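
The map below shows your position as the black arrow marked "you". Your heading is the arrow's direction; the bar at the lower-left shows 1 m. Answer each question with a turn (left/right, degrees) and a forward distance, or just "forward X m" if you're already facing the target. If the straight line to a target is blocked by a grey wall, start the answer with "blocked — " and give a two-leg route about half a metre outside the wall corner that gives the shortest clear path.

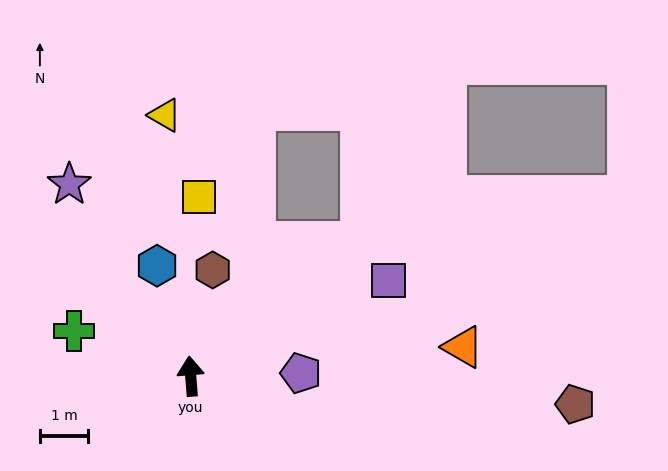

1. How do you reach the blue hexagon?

turn left 12°, forward 2.4 m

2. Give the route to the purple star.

turn left 28°, forward 4.7 m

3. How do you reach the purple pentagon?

turn right 93°, forward 2.3 m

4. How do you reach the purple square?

turn right 69°, forward 4.6 m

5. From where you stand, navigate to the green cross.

turn left 64°, forward 2.6 m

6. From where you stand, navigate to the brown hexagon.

turn right 16°, forward 2.3 m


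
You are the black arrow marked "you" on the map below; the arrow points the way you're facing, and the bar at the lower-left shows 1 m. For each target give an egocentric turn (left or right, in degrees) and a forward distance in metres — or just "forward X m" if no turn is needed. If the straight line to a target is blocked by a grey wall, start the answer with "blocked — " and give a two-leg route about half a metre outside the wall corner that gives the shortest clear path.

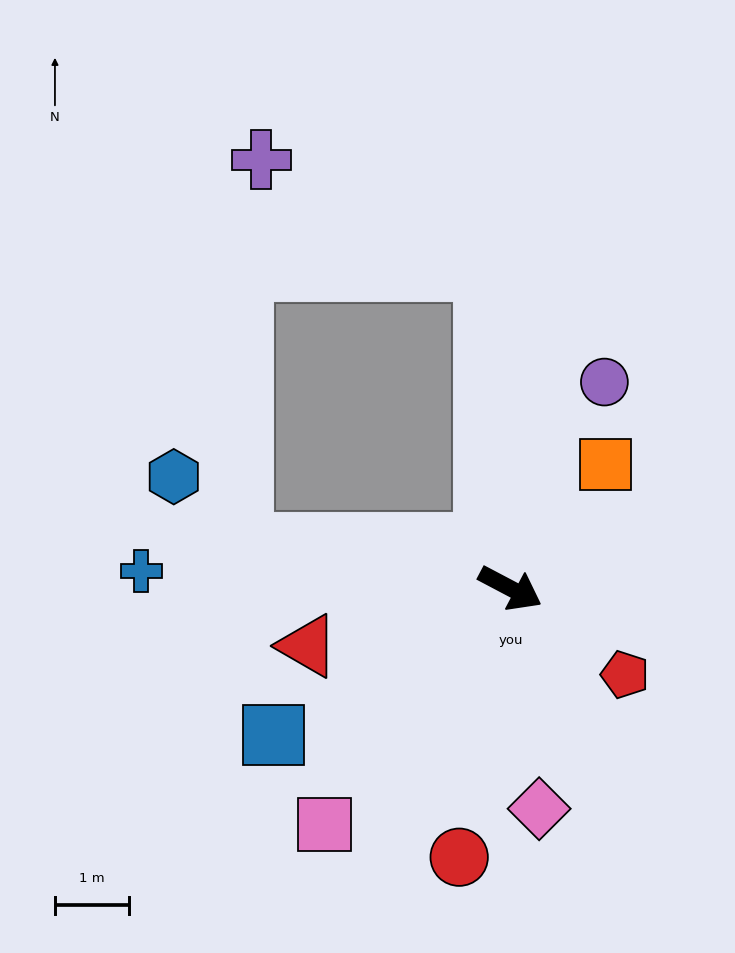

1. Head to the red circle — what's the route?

turn right 73°, forward 3.7 m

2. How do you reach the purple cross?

blocked — turn left 122°, forward 4.3 m, then turn left 60°, forward 3.4 m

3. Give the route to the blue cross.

turn right 155°, forward 5.0 m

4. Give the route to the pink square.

turn right 100°, forward 4.1 m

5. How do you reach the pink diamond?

turn right 55°, forward 3.0 m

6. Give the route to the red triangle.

turn right 136°, forward 2.9 m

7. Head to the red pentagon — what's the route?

turn right 9°, forward 1.9 m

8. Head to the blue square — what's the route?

turn right 120°, forward 3.8 m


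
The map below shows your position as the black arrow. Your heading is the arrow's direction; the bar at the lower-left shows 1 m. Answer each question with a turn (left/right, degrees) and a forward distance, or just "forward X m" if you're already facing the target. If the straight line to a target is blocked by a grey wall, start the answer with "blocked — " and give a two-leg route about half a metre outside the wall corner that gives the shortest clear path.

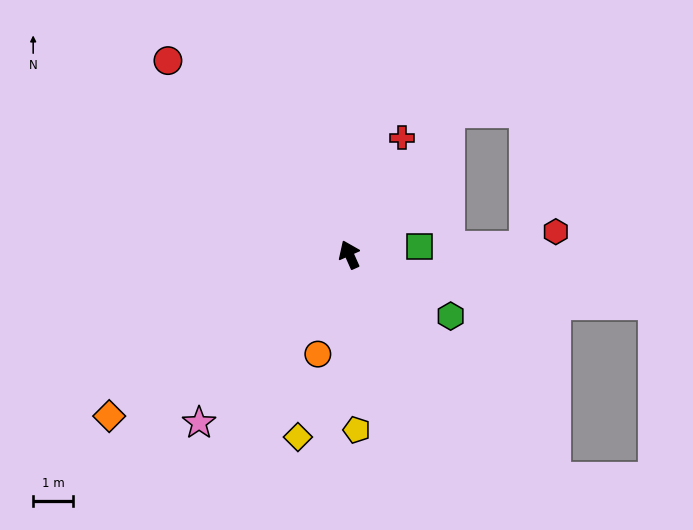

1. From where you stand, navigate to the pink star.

turn left 114°, forward 5.7 m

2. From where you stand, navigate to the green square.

turn right 107°, forward 1.8 m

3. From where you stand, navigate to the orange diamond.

turn left 100°, forward 7.3 m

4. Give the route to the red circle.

turn left 19°, forward 6.7 m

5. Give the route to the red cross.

turn right 48°, forward 3.2 m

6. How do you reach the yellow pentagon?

turn left 158°, forward 4.4 m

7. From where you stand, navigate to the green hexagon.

turn right 145°, forward 3.0 m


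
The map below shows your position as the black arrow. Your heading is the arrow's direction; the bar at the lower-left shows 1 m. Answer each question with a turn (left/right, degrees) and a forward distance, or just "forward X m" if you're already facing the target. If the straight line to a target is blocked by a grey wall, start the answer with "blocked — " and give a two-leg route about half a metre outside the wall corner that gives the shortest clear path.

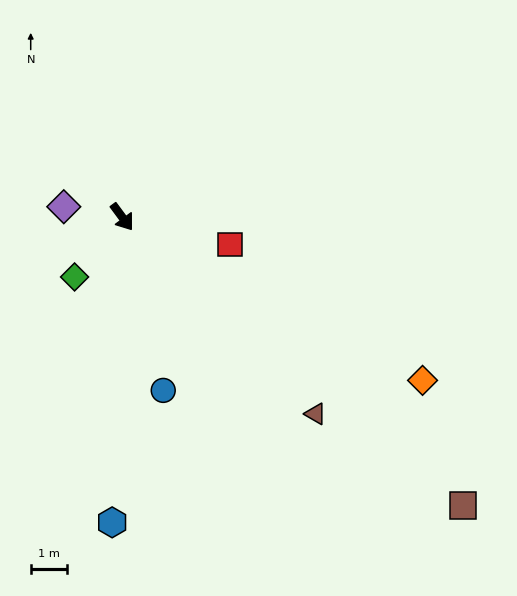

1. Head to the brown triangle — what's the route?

turn left 8°, forward 7.7 m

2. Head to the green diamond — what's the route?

turn right 75°, forward 2.1 m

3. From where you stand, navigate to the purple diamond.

turn right 136°, forward 1.6 m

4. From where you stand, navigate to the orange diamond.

turn left 25°, forward 9.5 m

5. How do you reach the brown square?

turn left 13°, forward 12.4 m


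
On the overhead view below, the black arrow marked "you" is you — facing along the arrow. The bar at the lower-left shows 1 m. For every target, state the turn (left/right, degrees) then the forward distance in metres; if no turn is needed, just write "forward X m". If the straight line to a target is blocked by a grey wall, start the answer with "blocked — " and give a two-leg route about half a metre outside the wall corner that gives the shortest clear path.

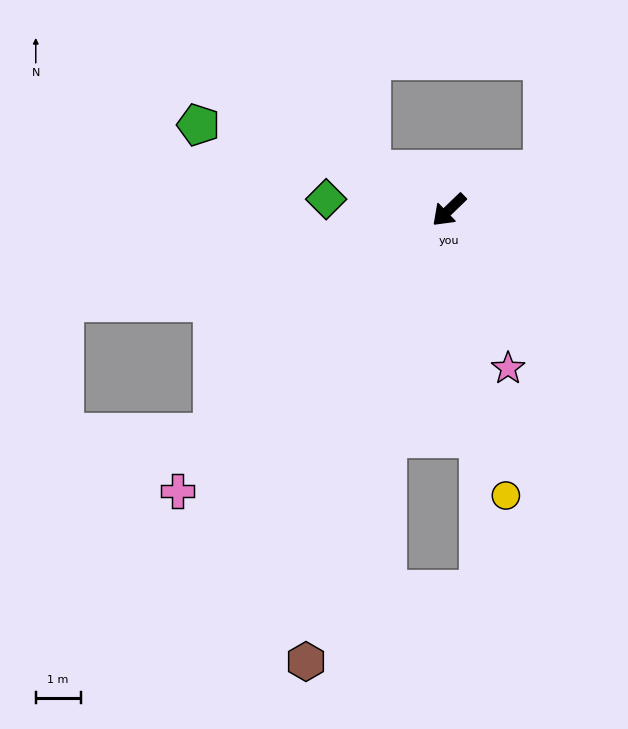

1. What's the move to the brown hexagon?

turn left 28°, forward 10.6 m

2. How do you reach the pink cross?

turn left 2°, forward 8.7 m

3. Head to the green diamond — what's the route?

turn right 49°, forward 2.7 m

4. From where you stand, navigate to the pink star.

turn left 66°, forward 3.8 m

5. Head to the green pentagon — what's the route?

turn right 63°, forward 5.9 m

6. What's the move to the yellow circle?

turn left 57°, forward 6.5 m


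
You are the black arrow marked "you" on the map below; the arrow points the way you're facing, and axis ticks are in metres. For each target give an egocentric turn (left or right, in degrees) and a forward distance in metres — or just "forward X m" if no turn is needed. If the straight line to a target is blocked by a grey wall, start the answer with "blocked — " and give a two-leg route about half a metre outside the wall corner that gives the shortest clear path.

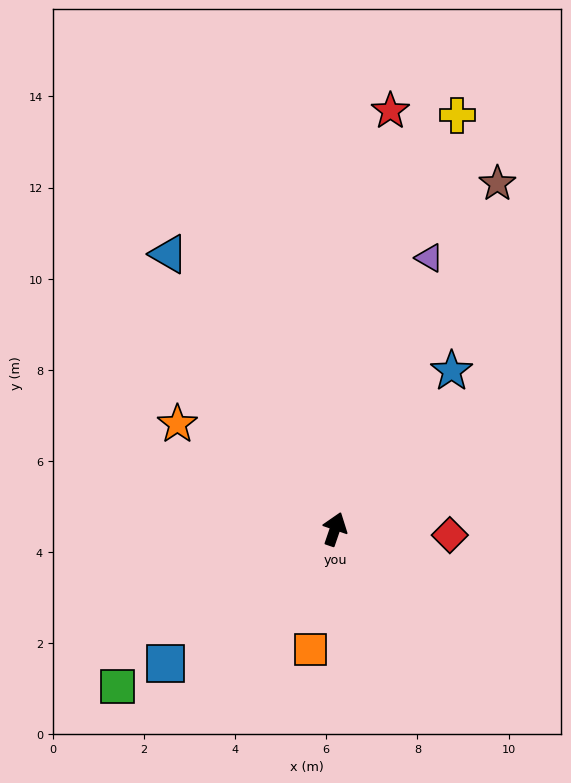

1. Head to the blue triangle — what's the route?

turn left 50°, forward 7.1 m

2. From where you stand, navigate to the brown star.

turn right 6°, forward 8.4 m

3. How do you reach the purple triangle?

forward 6.3 m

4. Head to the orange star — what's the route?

turn left 75°, forward 4.2 m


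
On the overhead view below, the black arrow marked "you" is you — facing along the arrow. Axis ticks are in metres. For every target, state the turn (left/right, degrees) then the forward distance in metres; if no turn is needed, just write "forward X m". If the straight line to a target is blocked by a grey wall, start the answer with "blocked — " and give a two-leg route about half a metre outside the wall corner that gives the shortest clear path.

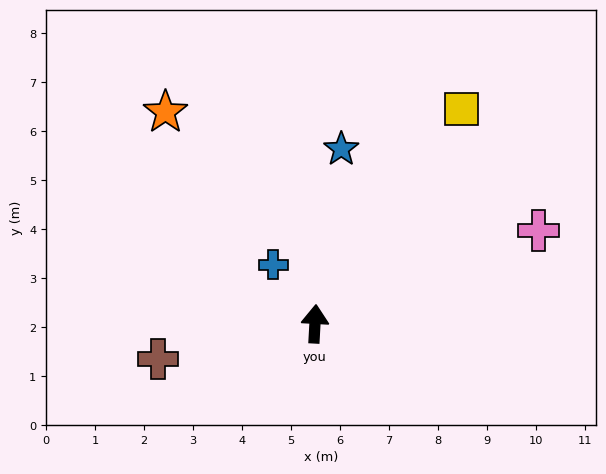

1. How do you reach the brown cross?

turn left 106°, forward 3.3 m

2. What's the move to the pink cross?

turn right 64°, forward 4.9 m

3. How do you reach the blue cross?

turn left 38°, forward 1.5 m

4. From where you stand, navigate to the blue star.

turn right 5°, forward 3.6 m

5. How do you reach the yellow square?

turn right 31°, forward 5.3 m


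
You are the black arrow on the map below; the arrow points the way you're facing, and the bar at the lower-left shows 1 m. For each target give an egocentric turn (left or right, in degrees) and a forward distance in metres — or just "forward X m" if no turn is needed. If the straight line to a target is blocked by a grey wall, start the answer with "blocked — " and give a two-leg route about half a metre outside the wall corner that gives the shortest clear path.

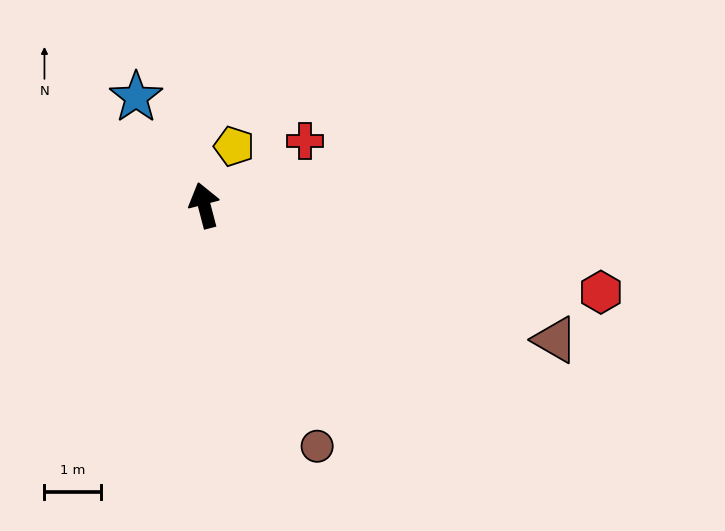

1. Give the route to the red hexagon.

turn right 117°, forward 7.2 m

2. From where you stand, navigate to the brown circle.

turn right 170°, forward 4.7 m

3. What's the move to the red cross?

turn right 72°, forward 2.1 m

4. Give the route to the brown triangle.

turn right 126°, forward 6.7 m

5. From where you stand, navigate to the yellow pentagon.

turn right 42°, forward 1.2 m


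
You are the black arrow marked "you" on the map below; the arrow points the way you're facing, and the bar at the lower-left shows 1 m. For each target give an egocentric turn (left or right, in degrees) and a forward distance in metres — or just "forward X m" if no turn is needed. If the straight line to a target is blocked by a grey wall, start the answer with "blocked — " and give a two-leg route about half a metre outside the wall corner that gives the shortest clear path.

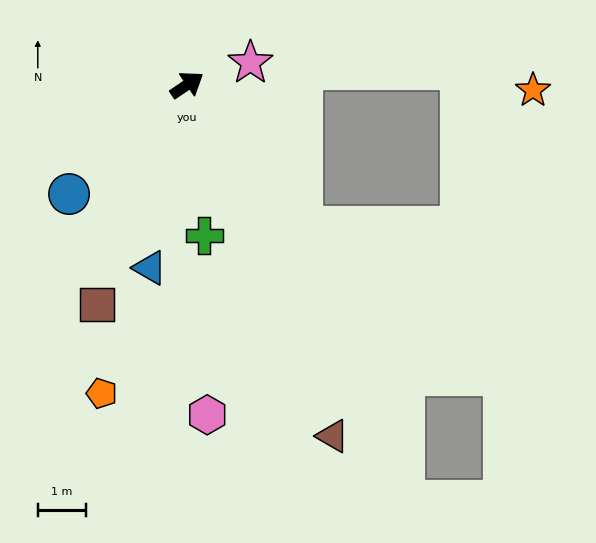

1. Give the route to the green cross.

turn right 118°, forward 3.2 m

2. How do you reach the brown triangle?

turn right 102°, forward 7.9 m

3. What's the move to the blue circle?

turn right 171°, forward 3.3 m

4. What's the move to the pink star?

turn right 15°, forward 1.4 m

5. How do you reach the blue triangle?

turn right 136°, forward 3.9 m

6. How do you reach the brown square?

turn right 146°, forward 4.9 m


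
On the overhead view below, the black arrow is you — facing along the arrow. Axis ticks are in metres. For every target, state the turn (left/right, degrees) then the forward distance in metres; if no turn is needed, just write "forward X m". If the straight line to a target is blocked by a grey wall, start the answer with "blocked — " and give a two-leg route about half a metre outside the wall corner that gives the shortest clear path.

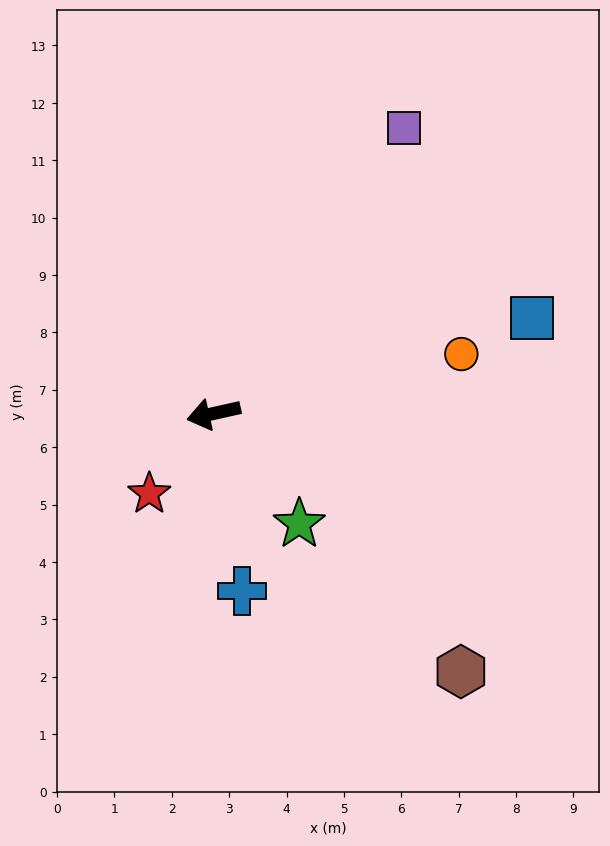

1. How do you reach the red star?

turn left 39°, forward 1.8 m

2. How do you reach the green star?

turn left 115°, forward 2.4 m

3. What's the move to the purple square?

turn right 136°, forward 6.0 m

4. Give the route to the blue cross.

turn left 86°, forward 3.1 m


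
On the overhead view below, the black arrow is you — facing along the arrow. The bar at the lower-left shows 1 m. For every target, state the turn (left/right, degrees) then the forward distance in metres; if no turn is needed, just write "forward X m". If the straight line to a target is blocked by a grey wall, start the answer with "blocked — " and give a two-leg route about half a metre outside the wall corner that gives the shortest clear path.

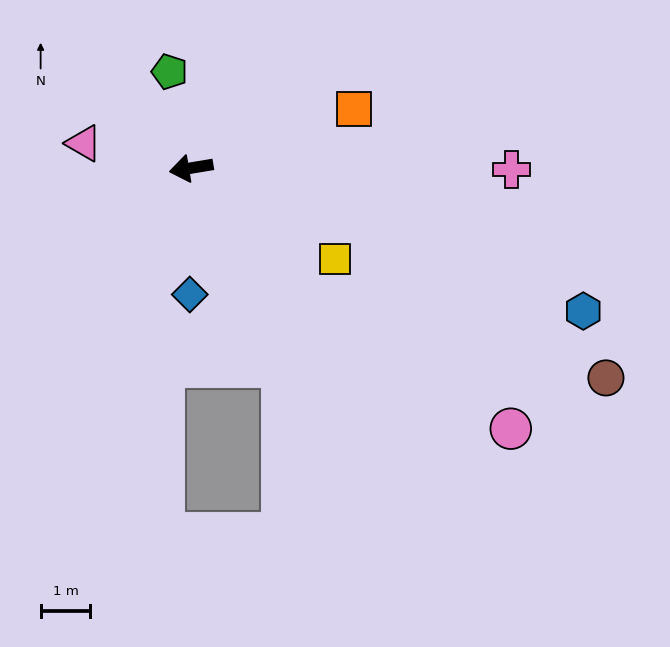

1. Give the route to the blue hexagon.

turn left 151°, forward 8.4 m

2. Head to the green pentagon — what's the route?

turn right 87°, forward 2.0 m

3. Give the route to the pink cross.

turn left 170°, forward 6.4 m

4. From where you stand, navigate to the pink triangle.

turn right 22°, forward 2.2 m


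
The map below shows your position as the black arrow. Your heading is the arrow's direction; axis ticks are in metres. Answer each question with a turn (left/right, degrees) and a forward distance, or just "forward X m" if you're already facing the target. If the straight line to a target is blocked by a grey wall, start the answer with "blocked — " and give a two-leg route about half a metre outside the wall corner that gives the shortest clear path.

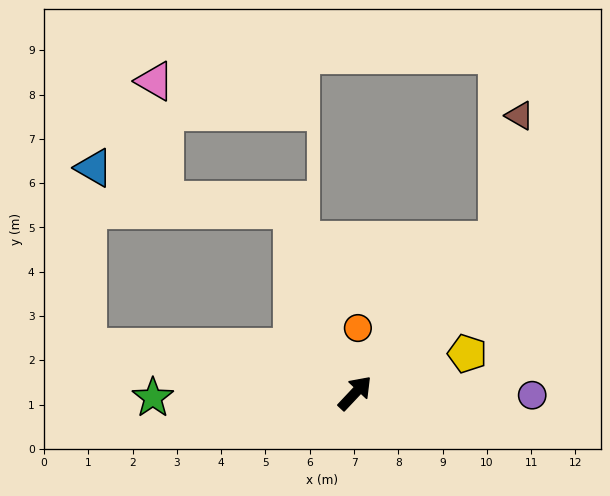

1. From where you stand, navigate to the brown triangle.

blocked — forward 4.7 m, then turn left 33°, forward 2.9 m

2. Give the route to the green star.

turn left 135°, forward 4.6 m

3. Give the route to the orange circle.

turn left 41°, forward 1.5 m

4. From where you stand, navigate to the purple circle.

turn right 47°, forward 4.0 m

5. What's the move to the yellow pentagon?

turn right 27°, forward 2.7 m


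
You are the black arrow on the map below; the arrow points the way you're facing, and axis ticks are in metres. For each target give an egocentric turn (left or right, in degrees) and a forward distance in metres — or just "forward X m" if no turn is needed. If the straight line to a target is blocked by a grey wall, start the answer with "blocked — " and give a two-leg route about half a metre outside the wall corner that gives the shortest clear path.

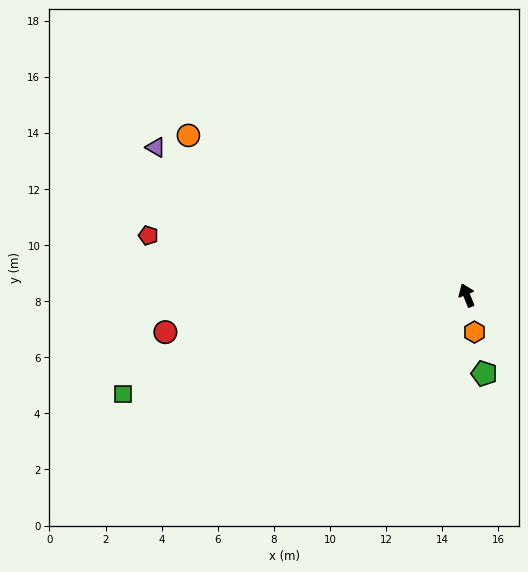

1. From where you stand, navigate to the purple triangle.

turn left 42°, forward 12.3 m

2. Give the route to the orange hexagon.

turn left 170°, forward 1.3 m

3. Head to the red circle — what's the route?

turn left 75°, forward 10.8 m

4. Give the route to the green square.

turn left 84°, forward 12.7 m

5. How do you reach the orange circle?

turn left 38°, forward 11.4 m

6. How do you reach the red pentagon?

turn left 57°, forward 11.5 m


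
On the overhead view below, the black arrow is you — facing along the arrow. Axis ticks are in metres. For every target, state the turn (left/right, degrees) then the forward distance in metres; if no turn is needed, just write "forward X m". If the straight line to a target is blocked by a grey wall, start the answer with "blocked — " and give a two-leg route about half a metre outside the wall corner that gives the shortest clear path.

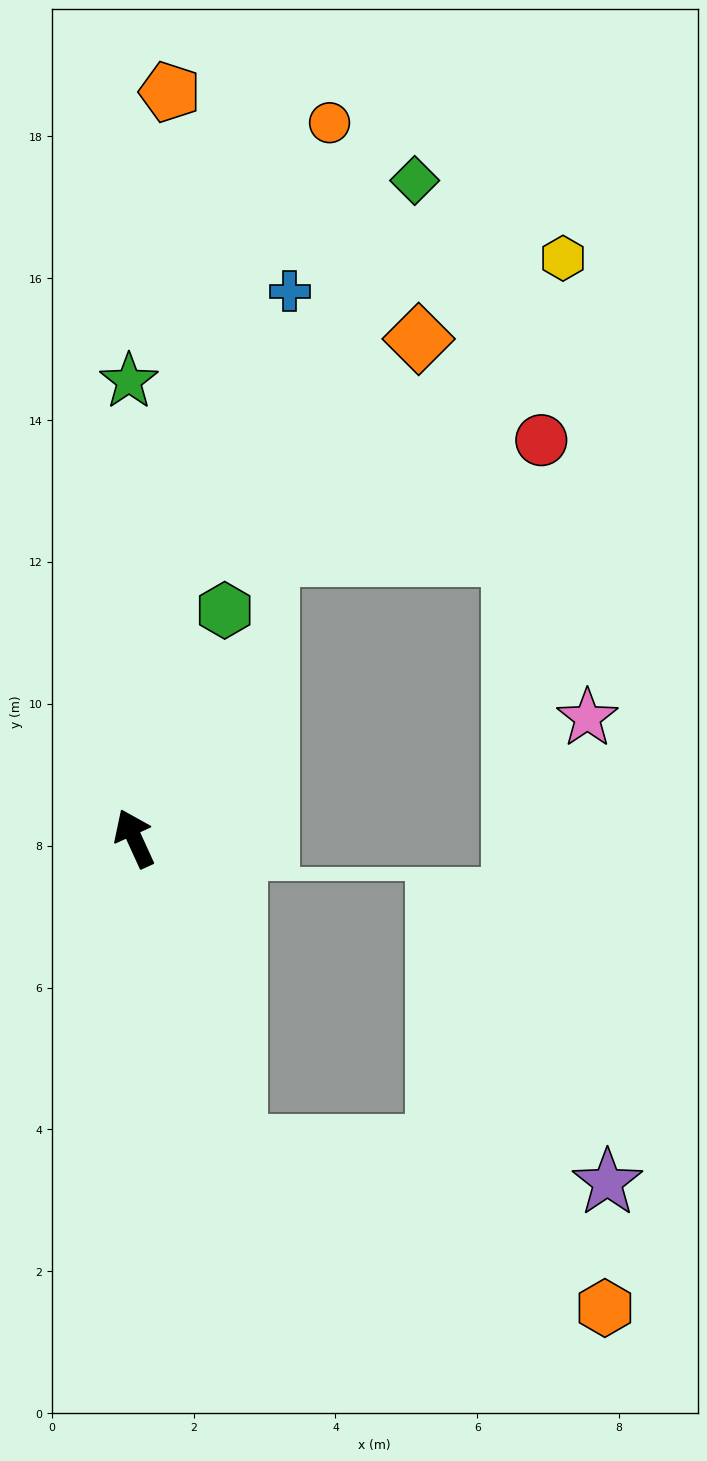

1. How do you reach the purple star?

blocked — turn left 174°, forward 4.6 m, then turn left 66°, forward 5.2 m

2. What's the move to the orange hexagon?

blocked — turn left 174°, forward 4.6 m, then turn left 48°, forward 5.7 m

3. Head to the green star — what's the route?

turn right 24°, forward 6.4 m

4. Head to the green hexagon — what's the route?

turn right 46°, forward 3.5 m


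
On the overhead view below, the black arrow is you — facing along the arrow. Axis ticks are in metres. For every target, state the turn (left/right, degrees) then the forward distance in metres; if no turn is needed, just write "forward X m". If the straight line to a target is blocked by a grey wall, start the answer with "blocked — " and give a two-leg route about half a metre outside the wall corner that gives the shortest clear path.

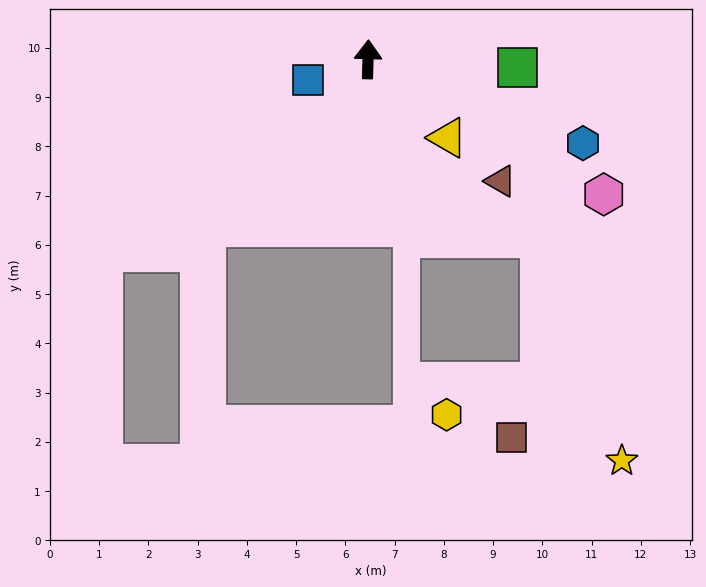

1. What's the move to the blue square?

turn left 111°, forward 1.3 m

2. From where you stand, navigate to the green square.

turn right 92°, forward 3.0 m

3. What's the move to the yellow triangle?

turn right 133°, forward 2.3 m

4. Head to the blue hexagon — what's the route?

turn right 110°, forward 4.7 m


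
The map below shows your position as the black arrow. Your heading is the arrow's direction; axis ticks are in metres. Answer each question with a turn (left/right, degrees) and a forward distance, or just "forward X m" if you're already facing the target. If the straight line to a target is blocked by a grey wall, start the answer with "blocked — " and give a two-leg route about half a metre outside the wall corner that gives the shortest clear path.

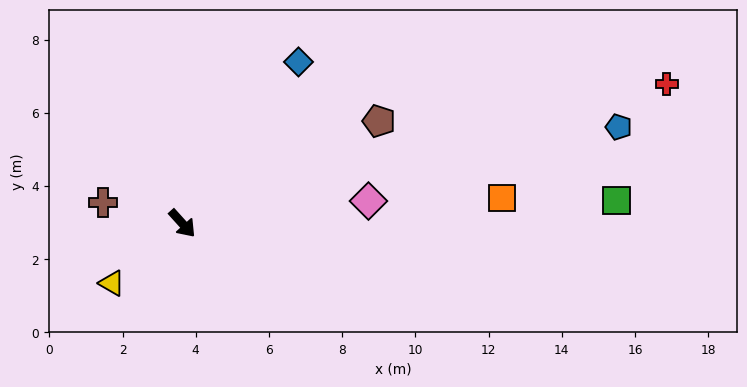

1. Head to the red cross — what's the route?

turn left 64°, forward 13.8 m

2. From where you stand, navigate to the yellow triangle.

turn right 92°, forward 2.5 m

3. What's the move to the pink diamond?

turn left 55°, forward 5.1 m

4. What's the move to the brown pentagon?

turn left 75°, forward 6.1 m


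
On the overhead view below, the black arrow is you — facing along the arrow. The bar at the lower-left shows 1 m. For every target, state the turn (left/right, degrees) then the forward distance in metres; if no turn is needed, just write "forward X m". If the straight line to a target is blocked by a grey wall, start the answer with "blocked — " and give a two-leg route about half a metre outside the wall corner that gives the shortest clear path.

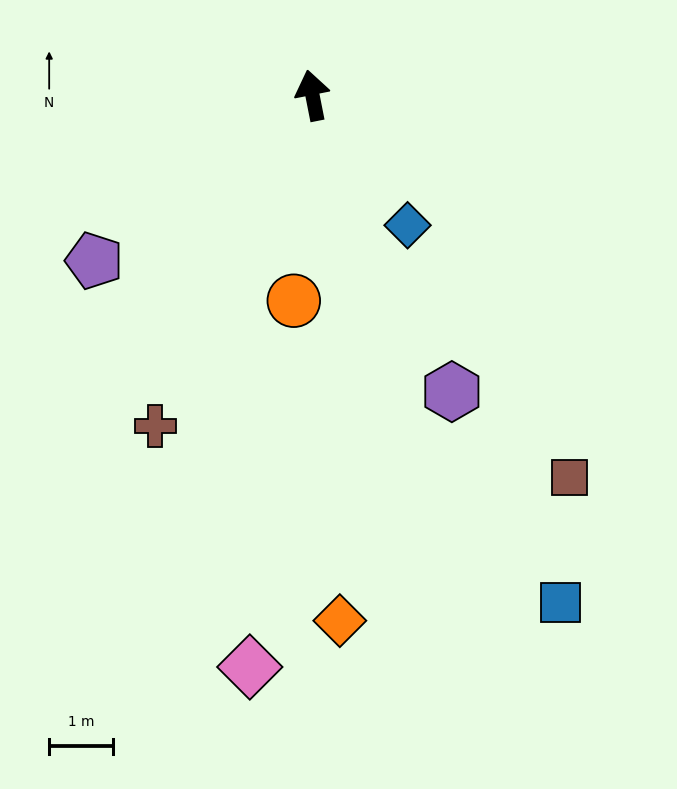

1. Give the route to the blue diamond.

turn right 155°, forward 2.5 m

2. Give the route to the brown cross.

turn left 143°, forward 5.7 m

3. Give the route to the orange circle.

turn left 164°, forward 3.2 m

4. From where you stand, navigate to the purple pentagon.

turn left 116°, forward 4.3 m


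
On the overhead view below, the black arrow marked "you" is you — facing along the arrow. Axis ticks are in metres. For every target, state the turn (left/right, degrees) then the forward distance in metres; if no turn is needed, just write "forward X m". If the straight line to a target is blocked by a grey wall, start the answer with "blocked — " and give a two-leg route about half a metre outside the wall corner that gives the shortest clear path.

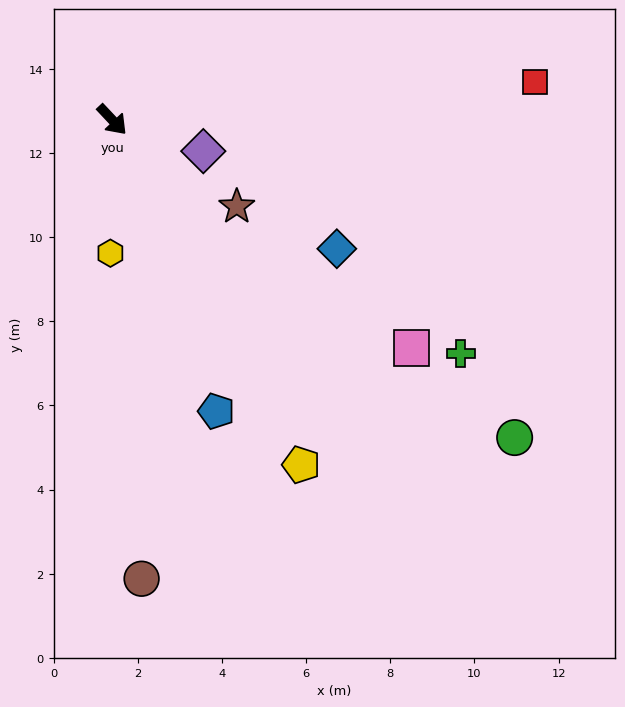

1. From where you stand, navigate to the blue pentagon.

turn right 24°, forward 7.4 m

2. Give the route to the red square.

turn left 52°, forward 10.1 m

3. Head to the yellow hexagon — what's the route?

turn right 44°, forward 3.2 m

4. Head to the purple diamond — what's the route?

turn left 28°, forward 2.3 m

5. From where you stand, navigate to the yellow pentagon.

turn right 15°, forward 9.3 m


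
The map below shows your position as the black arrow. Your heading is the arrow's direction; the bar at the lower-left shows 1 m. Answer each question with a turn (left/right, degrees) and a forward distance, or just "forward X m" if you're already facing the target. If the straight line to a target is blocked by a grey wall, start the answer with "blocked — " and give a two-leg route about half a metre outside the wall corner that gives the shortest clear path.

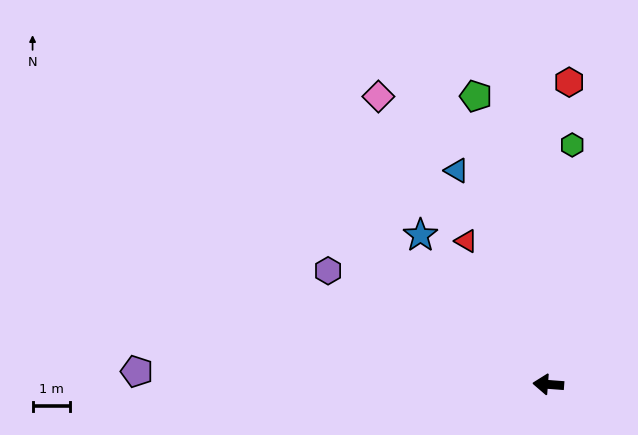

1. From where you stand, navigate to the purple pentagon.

turn left 3°, forward 11.1 m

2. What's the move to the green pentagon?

turn right 72°, forward 8.0 m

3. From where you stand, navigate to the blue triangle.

turn right 62°, forward 6.3 m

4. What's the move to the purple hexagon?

turn right 23°, forward 6.7 m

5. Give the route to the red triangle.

turn right 56°, forward 4.5 m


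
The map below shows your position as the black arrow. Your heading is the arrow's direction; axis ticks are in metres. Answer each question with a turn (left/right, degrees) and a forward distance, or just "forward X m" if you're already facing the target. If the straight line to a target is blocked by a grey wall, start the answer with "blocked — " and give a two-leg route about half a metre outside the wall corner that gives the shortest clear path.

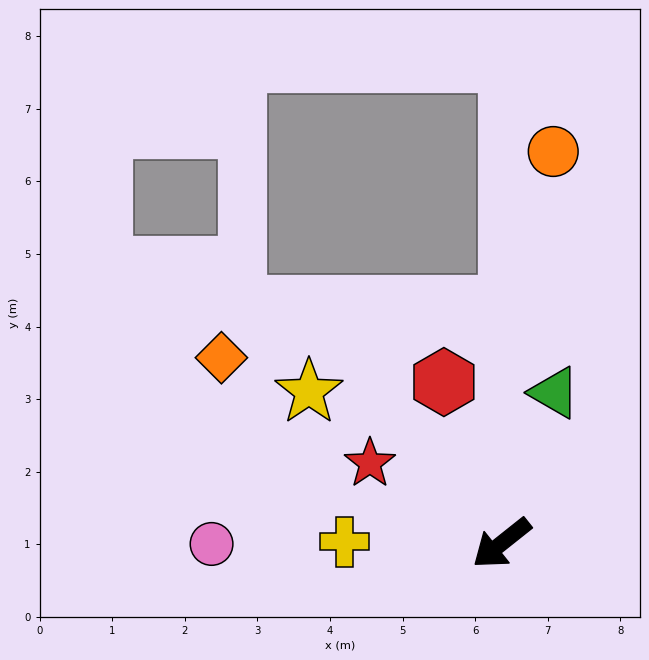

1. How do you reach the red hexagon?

turn right 109°, forward 2.4 m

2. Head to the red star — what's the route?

turn right 70°, forward 2.1 m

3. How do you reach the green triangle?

turn right 148°, forward 2.2 m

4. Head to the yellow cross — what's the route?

turn right 39°, forward 2.2 m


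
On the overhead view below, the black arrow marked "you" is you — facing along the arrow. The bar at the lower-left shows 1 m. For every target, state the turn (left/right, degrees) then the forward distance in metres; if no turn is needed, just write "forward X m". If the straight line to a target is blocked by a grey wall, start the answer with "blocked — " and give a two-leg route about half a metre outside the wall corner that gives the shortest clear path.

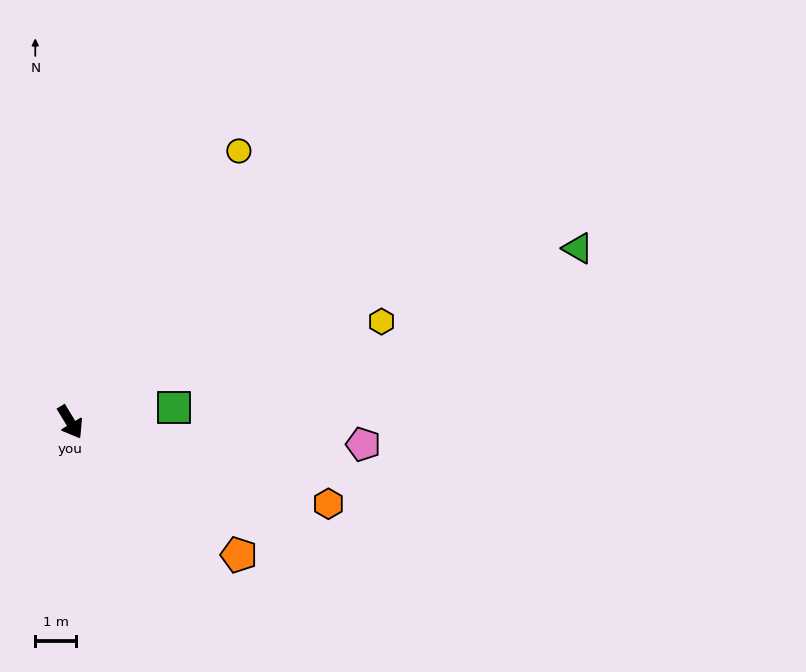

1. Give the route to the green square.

turn left 67°, forward 2.6 m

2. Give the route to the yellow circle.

turn left 117°, forward 7.8 m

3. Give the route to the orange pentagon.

turn left 21°, forward 5.3 m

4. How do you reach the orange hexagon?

turn left 41°, forward 6.6 m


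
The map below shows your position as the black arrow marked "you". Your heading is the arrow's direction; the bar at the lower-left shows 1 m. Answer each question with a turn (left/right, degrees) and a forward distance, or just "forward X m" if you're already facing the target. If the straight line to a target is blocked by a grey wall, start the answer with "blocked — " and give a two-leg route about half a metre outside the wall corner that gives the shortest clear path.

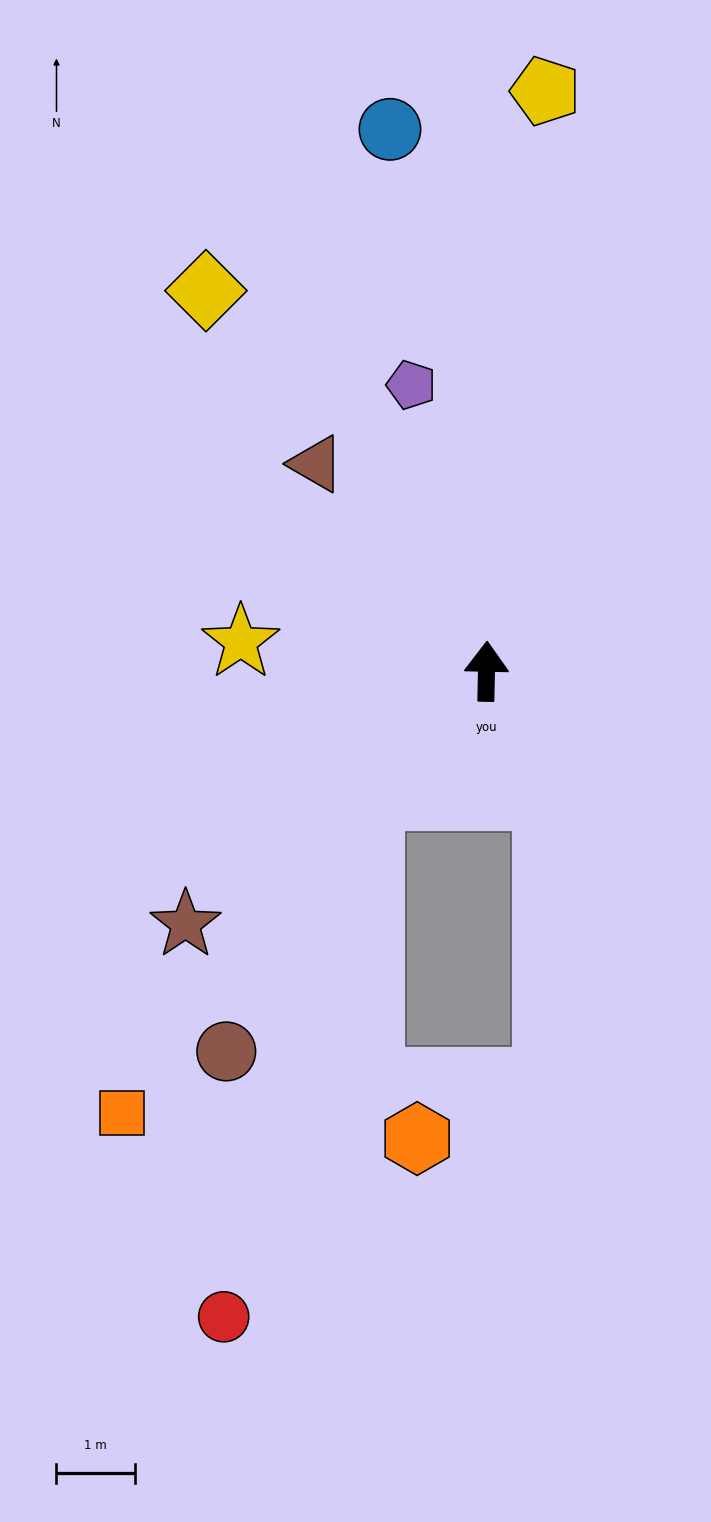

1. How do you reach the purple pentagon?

turn left 16°, forward 3.8 m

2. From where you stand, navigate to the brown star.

turn left 131°, forward 5.0 m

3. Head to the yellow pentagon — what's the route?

turn right 5°, forward 7.4 m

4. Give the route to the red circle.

blocked — turn left 138°, forward 2.2 m, then turn left 27°, forward 6.9 m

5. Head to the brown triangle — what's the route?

turn left 41°, forward 3.4 m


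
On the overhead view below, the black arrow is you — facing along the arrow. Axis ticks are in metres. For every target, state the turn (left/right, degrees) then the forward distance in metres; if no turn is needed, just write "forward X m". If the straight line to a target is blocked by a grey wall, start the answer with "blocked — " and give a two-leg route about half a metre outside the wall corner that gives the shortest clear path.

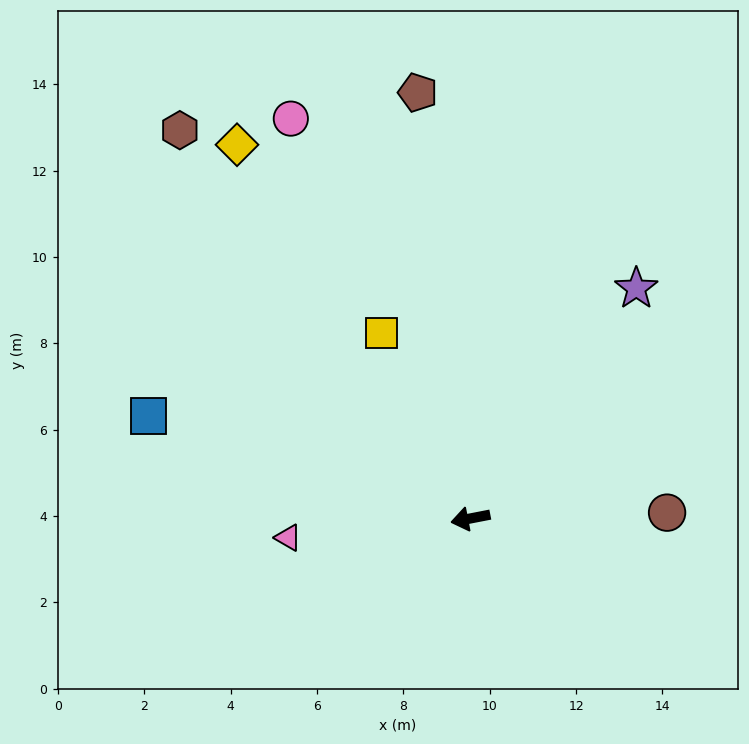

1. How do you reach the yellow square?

turn right 75°, forward 4.8 m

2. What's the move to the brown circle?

turn left 171°, forward 4.6 m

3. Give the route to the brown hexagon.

turn right 64°, forward 11.2 m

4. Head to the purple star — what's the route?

turn right 137°, forward 6.6 m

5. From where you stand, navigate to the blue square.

turn right 29°, forward 7.8 m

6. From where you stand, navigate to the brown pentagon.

turn right 94°, forward 9.9 m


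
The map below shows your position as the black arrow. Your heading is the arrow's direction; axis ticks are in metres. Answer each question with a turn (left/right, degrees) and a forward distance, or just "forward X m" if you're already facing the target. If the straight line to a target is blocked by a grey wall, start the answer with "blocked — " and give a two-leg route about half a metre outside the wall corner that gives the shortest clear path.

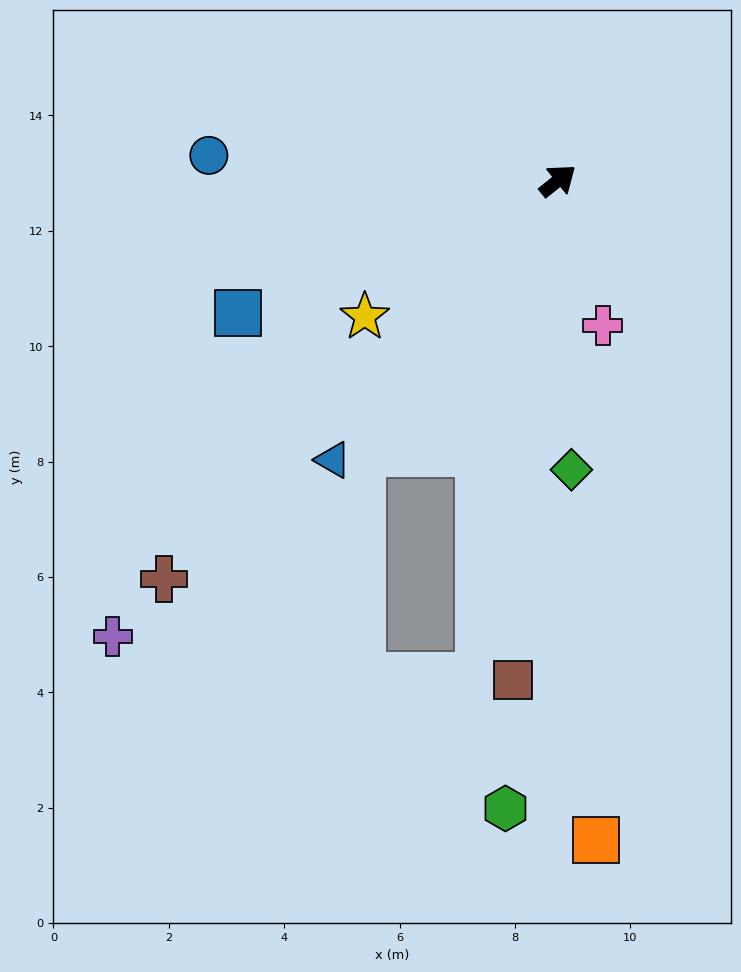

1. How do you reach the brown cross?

turn right 173°, forward 9.7 m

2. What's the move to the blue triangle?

turn right 168°, forward 6.2 m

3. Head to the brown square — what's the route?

turn right 134°, forward 8.7 m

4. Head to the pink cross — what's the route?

turn right 111°, forward 2.6 m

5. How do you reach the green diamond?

turn right 126°, forward 5.0 m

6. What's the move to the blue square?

turn left 164°, forward 6.0 m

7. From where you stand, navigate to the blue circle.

turn left 137°, forward 6.1 m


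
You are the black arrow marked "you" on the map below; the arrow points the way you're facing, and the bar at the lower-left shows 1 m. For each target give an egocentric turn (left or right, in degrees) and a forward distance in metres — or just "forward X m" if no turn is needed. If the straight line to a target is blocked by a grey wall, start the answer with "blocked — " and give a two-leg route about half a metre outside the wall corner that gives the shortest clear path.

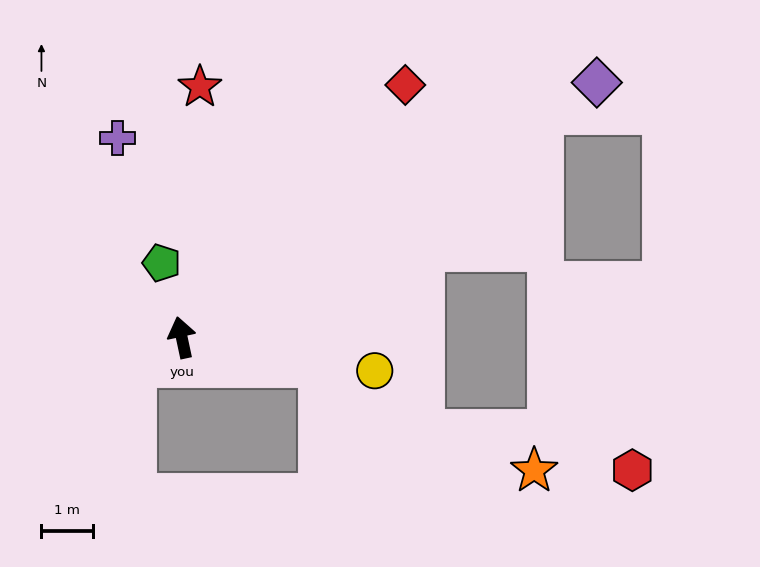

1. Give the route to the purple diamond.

turn right 71°, forward 9.5 m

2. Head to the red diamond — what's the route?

turn right 54°, forward 6.6 m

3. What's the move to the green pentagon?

turn left 3°, forward 1.5 m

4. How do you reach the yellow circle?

turn right 112°, forward 3.8 m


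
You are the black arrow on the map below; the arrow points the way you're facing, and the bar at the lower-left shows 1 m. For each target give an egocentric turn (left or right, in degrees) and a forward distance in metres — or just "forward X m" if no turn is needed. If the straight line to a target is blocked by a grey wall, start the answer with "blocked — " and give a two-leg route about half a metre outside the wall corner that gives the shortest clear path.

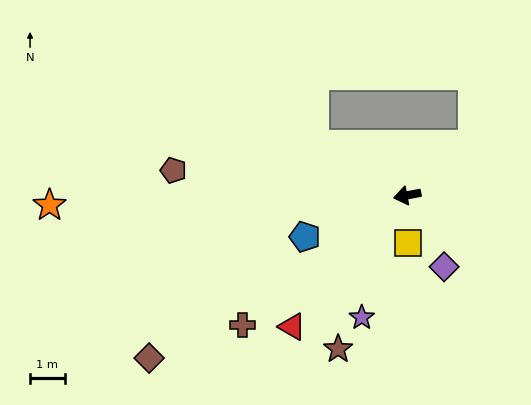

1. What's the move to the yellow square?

turn left 80°, forward 1.4 m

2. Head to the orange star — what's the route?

turn right 9°, forward 10.3 m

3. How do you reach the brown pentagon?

turn right 17°, forward 6.8 m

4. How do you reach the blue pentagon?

turn left 11°, forward 3.2 m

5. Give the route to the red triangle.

turn left 38°, forward 5.0 m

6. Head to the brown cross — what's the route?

turn left 27°, forward 6.0 m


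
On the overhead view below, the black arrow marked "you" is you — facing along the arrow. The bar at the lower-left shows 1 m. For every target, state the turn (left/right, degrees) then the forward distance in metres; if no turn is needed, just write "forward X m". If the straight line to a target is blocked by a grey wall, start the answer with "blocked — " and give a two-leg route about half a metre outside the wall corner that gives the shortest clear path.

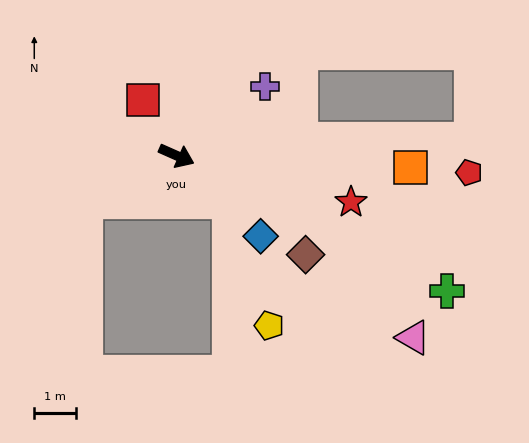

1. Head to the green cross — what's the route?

turn right 3°, forward 7.2 m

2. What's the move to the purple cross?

turn left 62°, forward 2.7 m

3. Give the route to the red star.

turn left 9°, forward 4.3 m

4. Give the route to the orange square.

turn left 21°, forward 5.6 m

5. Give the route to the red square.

turn left 145°, forward 1.5 m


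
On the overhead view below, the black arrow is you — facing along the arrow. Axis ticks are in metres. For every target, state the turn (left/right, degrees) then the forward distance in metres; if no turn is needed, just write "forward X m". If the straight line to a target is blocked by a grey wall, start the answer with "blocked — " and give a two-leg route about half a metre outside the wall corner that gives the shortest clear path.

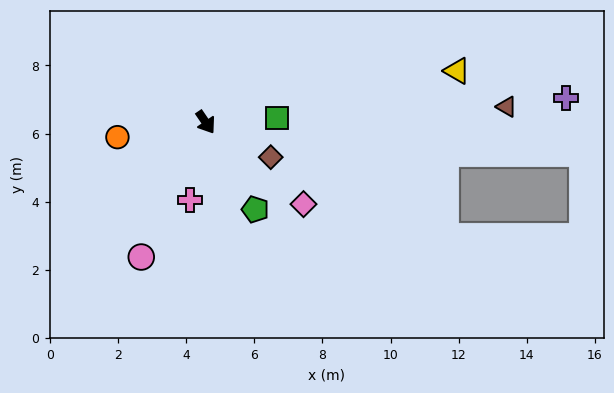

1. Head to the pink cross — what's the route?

turn right 46°, forward 2.3 m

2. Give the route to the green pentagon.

turn right 5°, forward 2.9 m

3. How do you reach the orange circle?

turn right 115°, forward 2.6 m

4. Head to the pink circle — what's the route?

turn right 60°, forward 4.4 m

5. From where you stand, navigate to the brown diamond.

turn left 27°, forward 2.2 m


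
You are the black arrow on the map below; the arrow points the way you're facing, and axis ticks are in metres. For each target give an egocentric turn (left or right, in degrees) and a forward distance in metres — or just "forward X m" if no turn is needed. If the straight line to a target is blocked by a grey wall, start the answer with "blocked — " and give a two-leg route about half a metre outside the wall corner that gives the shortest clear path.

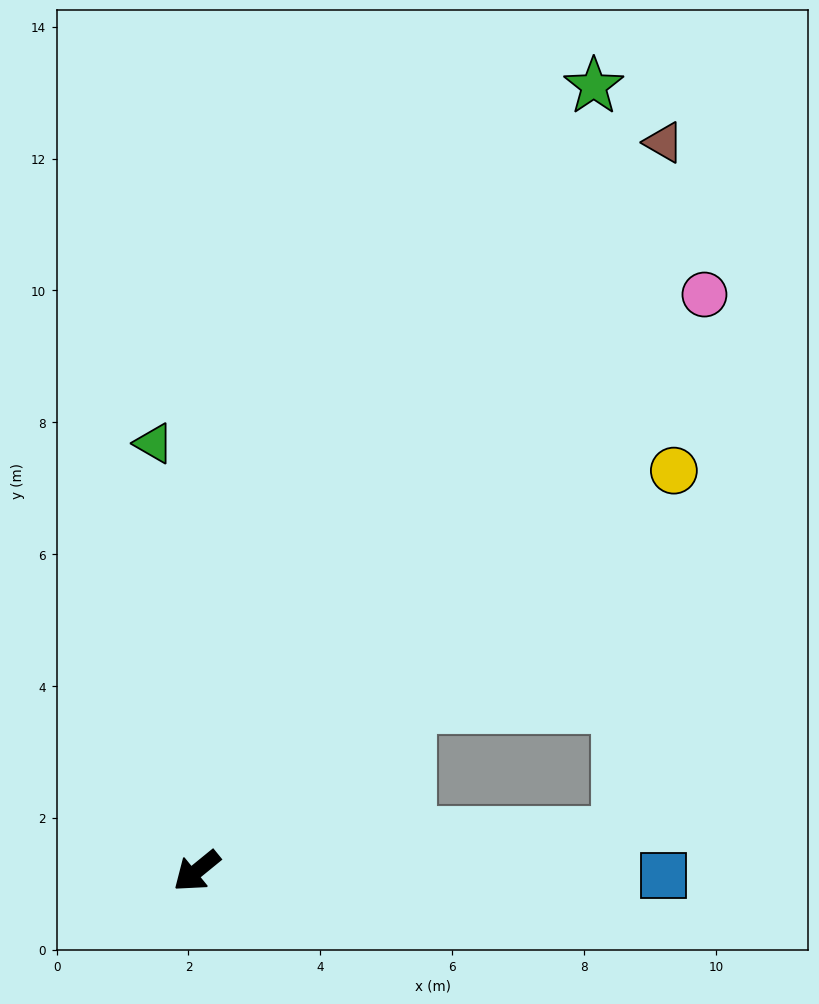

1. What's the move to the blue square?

turn left 140°, forward 7.1 m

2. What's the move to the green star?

turn right 156°, forward 13.3 m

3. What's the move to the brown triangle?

turn right 162°, forward 13.1 m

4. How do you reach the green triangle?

turn right 123°, forward 6.5 m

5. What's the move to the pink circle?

turn right 171°, forward 11.7 m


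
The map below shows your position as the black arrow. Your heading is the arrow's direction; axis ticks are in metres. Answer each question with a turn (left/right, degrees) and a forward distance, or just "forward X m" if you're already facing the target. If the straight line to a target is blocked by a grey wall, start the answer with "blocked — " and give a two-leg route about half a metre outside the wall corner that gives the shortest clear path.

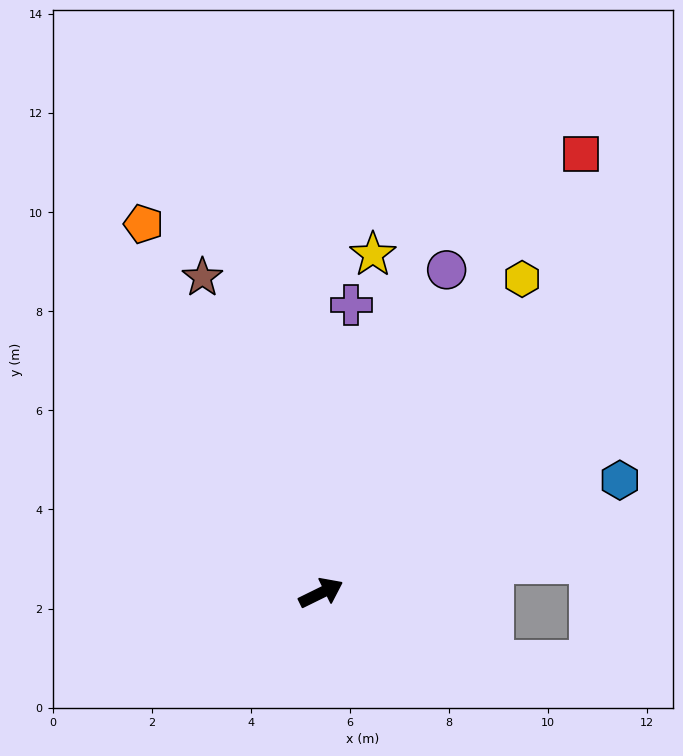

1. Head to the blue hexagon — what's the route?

turn right 6°, forward 6.4 m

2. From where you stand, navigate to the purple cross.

turn left 58°, forward 5.8 m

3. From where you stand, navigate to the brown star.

turn left 84°, forward 6.8 m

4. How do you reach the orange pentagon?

turn left 90°, forward 8.3 m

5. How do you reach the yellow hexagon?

turn left 31°, forward 7.5 m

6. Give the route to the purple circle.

turn left 43°, forward 7.0 m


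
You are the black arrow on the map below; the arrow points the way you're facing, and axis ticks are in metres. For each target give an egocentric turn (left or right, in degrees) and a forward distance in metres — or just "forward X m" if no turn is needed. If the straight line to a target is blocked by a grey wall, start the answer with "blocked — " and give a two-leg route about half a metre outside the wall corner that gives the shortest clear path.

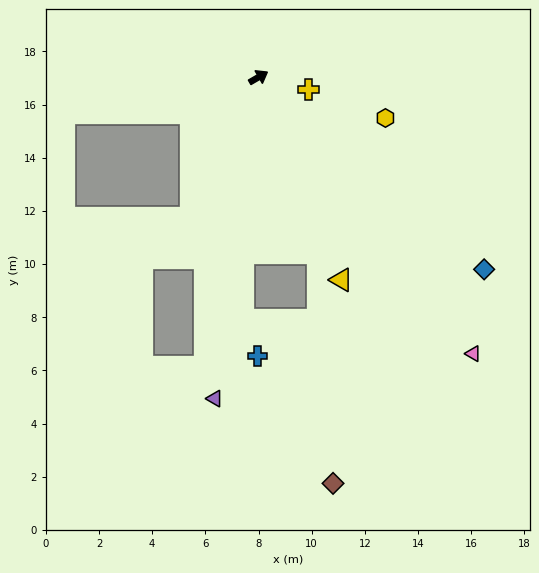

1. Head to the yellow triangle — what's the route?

turn right 98°, forward 8.2 m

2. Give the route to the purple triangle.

turn right 128°, forward 12.2 m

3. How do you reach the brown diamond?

blocked — turn right 101°, forward 7.0 m, then turn right 15°, forward 8.7 m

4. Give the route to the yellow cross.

turn right 44°, forward 1.9 m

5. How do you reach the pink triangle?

turn right 82°, forward 13.2 m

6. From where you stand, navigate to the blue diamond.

turn right 71°, forward 11.1 m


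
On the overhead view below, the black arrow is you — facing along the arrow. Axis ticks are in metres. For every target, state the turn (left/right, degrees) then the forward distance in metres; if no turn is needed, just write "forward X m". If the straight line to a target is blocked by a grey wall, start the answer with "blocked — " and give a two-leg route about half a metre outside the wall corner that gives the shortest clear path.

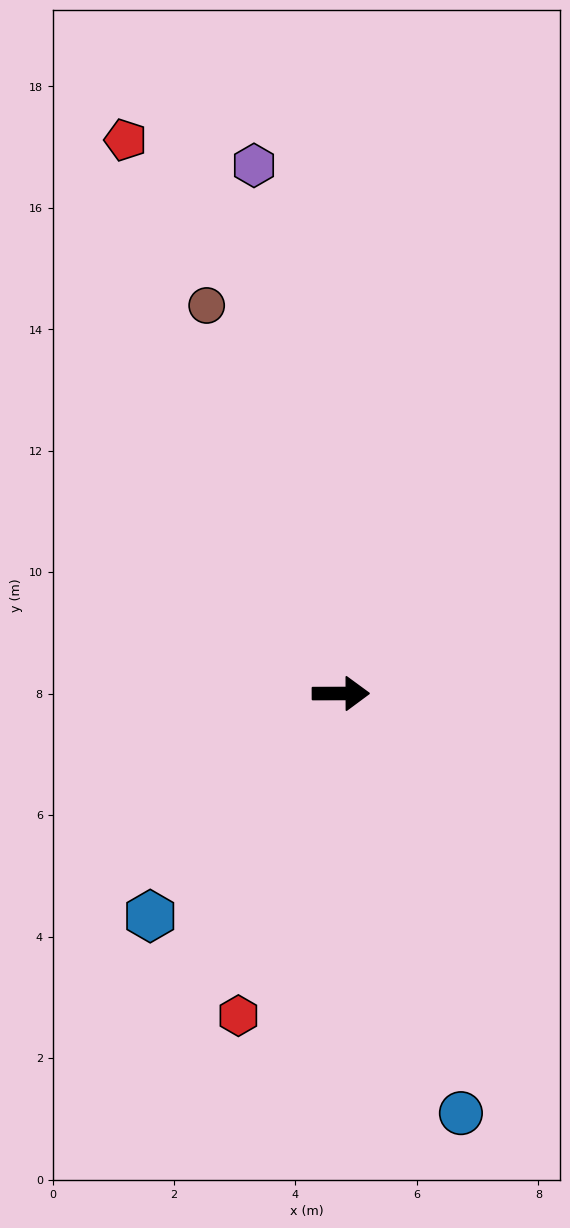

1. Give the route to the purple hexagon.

turn left 99°, forward 8.8 m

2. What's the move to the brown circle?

turn left 109°, forward 6.8 m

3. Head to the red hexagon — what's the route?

turn right 108°, forward 5.6 m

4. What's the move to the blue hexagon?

turn right 131°, forward 4.8 m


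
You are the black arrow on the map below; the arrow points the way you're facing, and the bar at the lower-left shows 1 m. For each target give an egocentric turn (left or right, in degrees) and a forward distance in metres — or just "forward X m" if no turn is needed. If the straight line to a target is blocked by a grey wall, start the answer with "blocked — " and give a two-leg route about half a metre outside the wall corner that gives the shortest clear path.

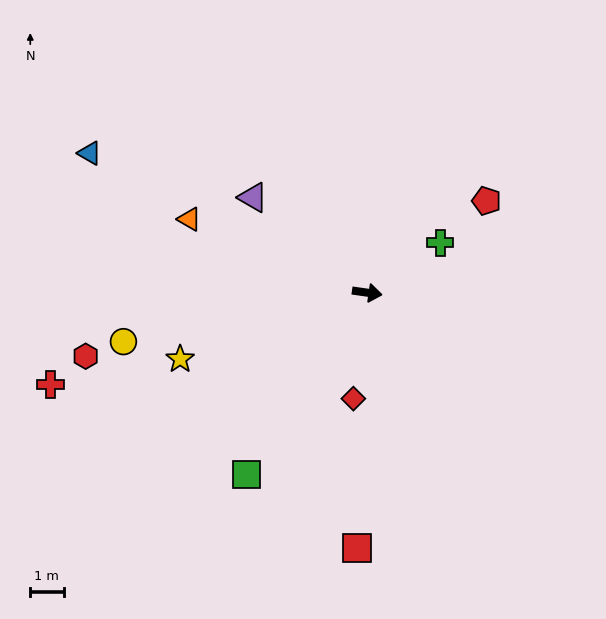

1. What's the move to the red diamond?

turn right 89°, forward 3.2 m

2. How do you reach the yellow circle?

turn right 161°, forward 7.5 m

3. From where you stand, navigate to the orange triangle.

turn left 166°, forward 5.8 m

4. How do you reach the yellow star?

turn right 152°, forward 6.0 m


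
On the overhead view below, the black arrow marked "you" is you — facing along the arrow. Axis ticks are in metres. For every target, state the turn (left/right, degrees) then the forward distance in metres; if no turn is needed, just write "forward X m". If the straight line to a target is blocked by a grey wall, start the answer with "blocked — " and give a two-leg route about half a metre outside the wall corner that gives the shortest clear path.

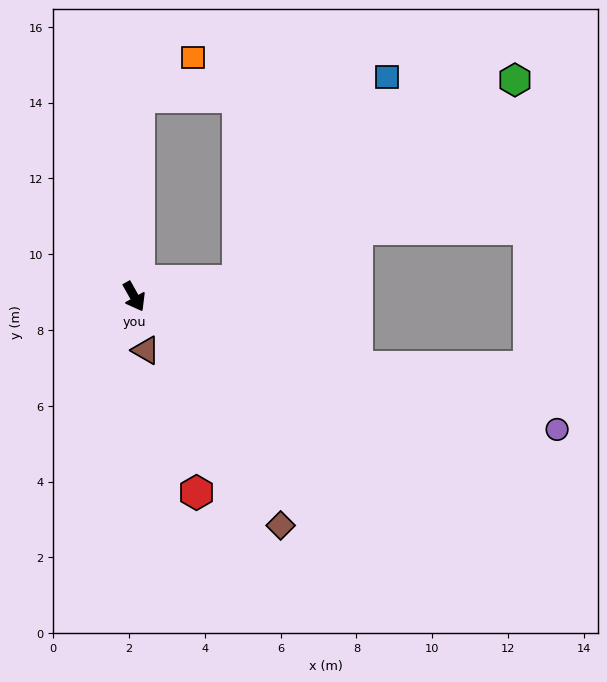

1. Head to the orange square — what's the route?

blocked — turn left 149°, forward 5.3 m, then turn right 53°, forward 1.8 m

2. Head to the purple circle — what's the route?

turn left 43°, forward 11.7 m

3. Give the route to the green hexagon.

blocked — turn left 69°, forward 2.8 m, then turn left 28°, forward 9.0 m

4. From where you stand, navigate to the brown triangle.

turn right 17°, forward 1.4 m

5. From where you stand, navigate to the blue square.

blocked — turn left 69°, forward 2.8 m, then turn left 46°, forward 6.7 m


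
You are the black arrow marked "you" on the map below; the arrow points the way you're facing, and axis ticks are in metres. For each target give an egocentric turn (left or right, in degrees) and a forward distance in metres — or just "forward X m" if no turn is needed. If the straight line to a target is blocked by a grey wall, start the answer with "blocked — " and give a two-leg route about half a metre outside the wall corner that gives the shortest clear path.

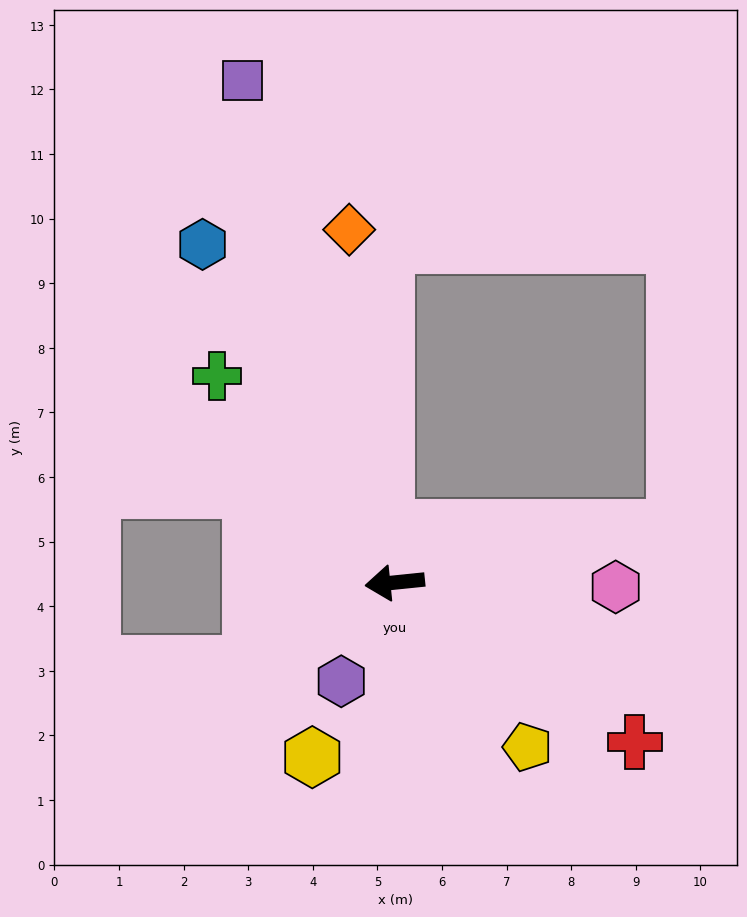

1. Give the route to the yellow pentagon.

turn left 123°, forward 3.3 m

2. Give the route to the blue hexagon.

turn right 66°, forward 6.0 m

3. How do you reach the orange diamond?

turn right 88°, forward 5.5 m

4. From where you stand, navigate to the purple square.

turn right 79°, forward 8.1 m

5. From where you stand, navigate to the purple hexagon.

turn left 56°, forward 1.7 m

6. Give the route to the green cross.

turn right 55°, forward 4.2 m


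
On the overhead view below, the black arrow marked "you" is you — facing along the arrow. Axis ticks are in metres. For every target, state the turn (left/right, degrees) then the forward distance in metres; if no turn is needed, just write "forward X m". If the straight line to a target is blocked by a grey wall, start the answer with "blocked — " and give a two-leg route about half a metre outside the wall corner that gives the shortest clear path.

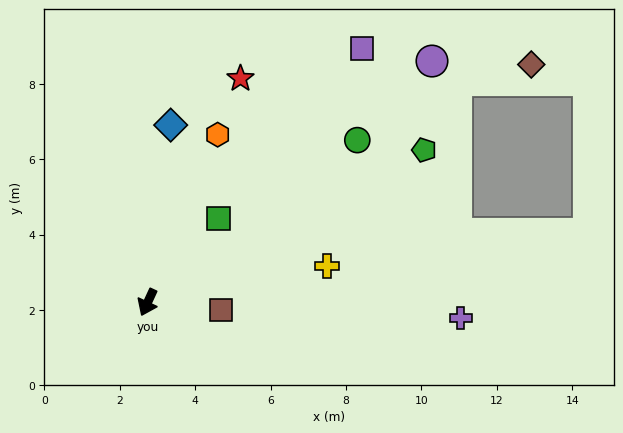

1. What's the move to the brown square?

turn left 109°, forward 2.0 m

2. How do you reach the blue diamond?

turn right 163°, forward 4.7 m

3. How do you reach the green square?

turn left 165°, forward 2.9 m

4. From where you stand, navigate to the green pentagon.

turn left 144°, forward 8.4 m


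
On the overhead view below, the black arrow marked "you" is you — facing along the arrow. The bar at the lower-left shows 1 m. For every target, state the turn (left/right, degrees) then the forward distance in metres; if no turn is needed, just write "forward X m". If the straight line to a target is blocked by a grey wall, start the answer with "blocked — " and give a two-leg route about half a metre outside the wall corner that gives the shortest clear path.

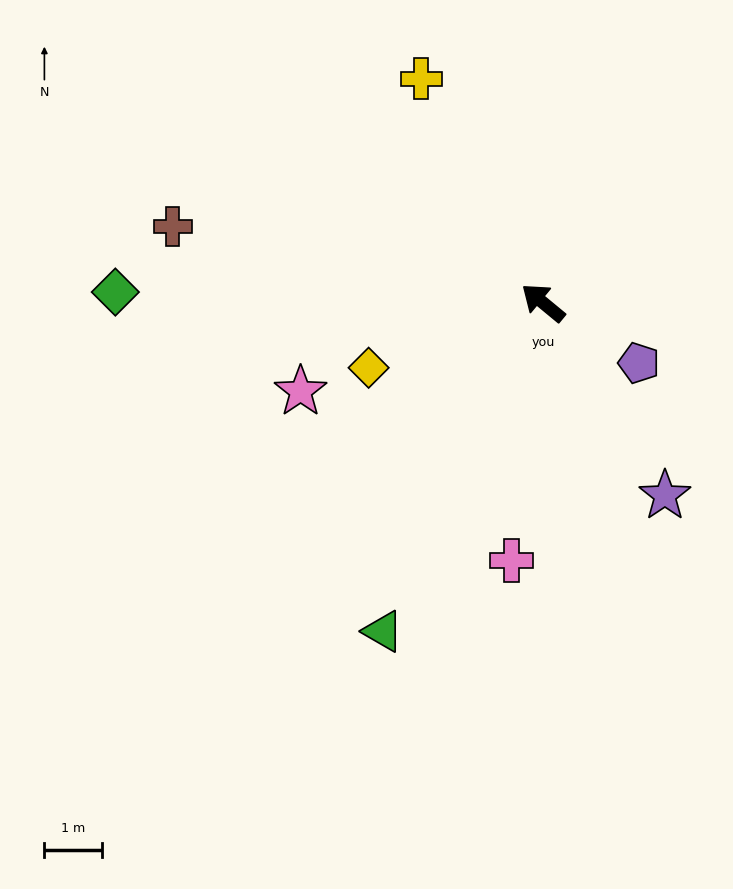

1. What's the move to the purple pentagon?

turn right 173°, forward 2.0 m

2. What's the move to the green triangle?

turn left 104°, forward 6.4 m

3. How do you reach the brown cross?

turn left 28°, forward 6.6 m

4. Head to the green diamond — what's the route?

turn left 38°, forward 7.5 m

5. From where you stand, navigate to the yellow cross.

turn right 22°, forward 4.5 m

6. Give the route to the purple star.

turn left 162°, forward 4.0 m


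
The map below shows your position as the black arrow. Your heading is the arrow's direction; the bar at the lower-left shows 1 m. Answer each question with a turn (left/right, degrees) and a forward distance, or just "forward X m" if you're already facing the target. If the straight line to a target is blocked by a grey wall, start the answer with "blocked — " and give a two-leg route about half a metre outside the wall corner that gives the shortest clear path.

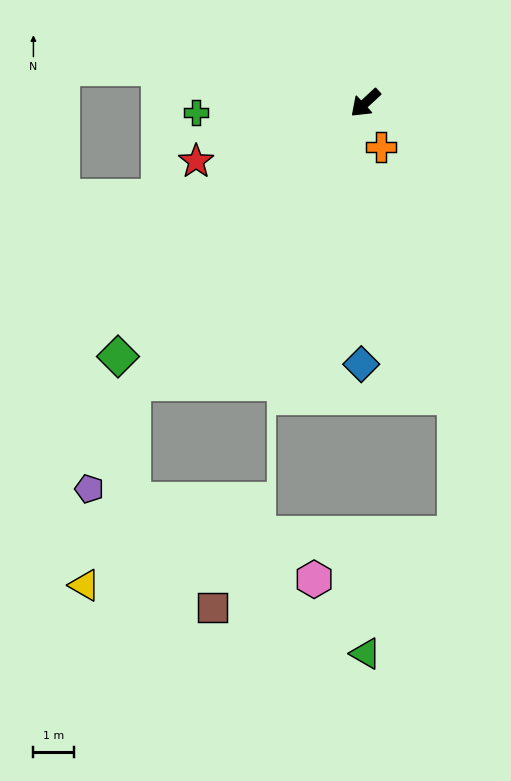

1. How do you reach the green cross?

turn right 40°, forward 4.1 m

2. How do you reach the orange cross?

turn left 67°, forward 1.1 m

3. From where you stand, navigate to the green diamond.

turn left 3°, forward 8.6 m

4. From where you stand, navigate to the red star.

turn right 24°, forward 4.4 m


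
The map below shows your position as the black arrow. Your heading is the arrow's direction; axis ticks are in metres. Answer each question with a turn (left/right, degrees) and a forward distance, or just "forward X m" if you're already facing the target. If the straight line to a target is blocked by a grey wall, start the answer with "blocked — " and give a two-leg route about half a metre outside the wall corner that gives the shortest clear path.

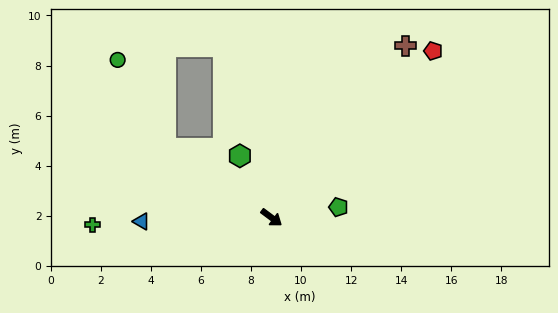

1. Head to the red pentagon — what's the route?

turn left 83°, forward 9.3 m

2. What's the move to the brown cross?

turn left 89°, forward 8.7 m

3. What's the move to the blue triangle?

turn right 142°, forward 5.2 m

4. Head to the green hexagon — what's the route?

turn left 154°, forward 2.8 m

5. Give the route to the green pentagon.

turn left 46°, forward 2.7 m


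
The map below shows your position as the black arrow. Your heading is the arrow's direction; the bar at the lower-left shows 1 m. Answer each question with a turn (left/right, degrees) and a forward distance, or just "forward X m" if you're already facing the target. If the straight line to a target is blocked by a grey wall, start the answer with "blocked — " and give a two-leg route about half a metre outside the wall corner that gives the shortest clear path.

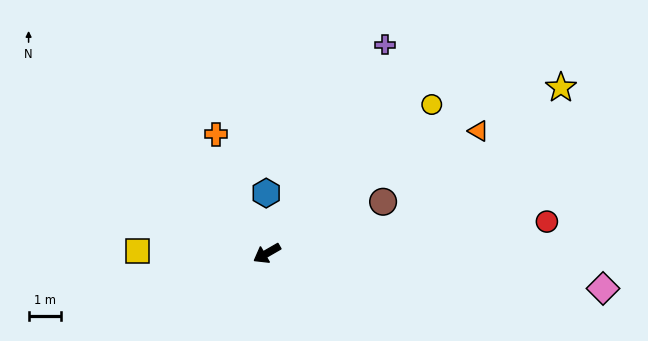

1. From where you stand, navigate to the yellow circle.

turn right 168°, forward 6.9 m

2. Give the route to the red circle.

turn left 157°, forward 8.7 m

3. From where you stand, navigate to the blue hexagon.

turn right 119°, forward 1.9 m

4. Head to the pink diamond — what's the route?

turn left 144°, forward 10.5 m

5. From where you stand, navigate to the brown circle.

turn left 174°, forward 3.9 m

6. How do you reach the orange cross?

turn right 97°, forward 4.0 m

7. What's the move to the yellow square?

turn right 31°, forward 4.0 m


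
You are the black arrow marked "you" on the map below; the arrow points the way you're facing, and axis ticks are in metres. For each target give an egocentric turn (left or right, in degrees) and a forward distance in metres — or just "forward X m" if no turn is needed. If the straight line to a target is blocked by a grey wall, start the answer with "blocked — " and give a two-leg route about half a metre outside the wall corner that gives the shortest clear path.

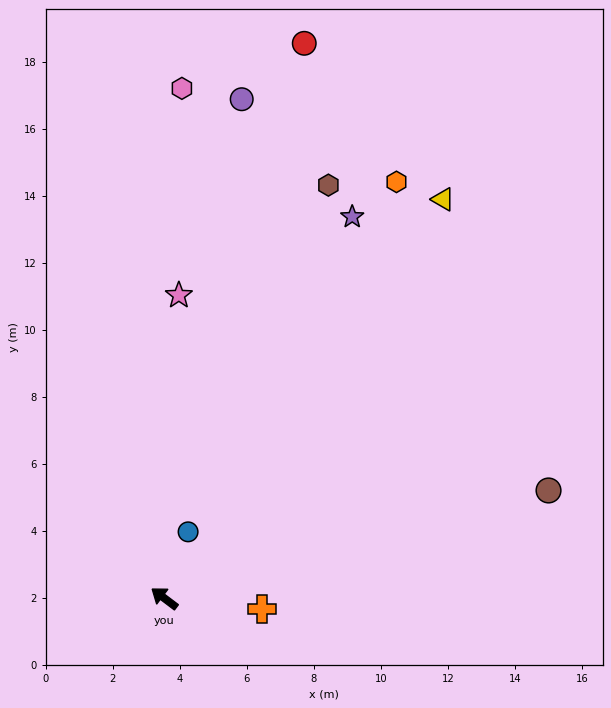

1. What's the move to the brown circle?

turn right 127°, forward 11.9 m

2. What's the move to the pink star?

turn right 56°, forward 9.0 m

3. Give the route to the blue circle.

turn right 73°, forward 2.1 m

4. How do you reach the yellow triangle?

turn right 88°, forward 14.5 m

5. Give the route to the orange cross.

turn right 149°, forward 2.9 m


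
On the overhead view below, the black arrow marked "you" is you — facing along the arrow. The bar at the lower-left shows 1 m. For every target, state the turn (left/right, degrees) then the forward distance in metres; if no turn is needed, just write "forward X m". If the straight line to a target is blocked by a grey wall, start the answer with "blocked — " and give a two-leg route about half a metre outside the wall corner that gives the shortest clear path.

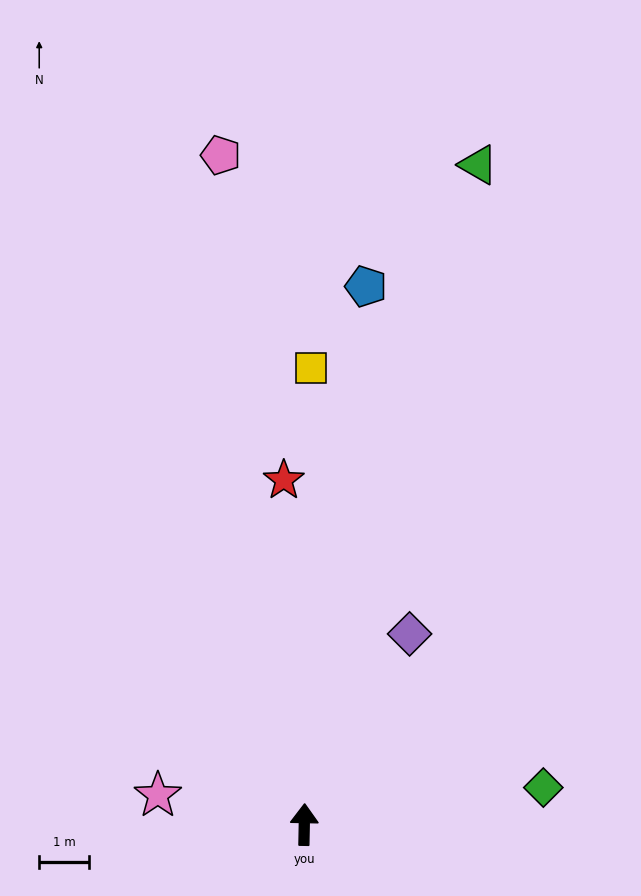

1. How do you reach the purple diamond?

turn right 28°, forward 4.4 m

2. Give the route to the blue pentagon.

turn right 5°, forward 10.9 m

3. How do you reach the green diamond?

turn right 80°, forward 4.9 m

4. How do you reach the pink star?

turn left 80°, forward 3.0 m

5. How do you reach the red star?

turn left 4°, forward 6.9 m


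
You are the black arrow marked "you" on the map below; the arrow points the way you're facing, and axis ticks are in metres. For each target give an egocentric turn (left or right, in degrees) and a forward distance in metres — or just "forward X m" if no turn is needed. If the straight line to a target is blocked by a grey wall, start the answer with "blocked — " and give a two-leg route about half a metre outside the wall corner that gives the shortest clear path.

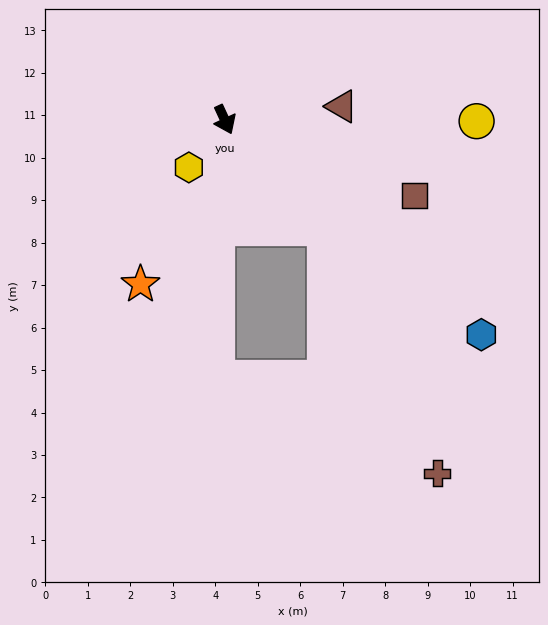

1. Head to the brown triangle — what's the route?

turn left 72°, forward 2.8 m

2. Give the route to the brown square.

turn left 43°, forward 4.8 m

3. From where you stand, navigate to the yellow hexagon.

turn right 62°, forward 1.4 m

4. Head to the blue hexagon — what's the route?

turn left 25°, forward 7.9 m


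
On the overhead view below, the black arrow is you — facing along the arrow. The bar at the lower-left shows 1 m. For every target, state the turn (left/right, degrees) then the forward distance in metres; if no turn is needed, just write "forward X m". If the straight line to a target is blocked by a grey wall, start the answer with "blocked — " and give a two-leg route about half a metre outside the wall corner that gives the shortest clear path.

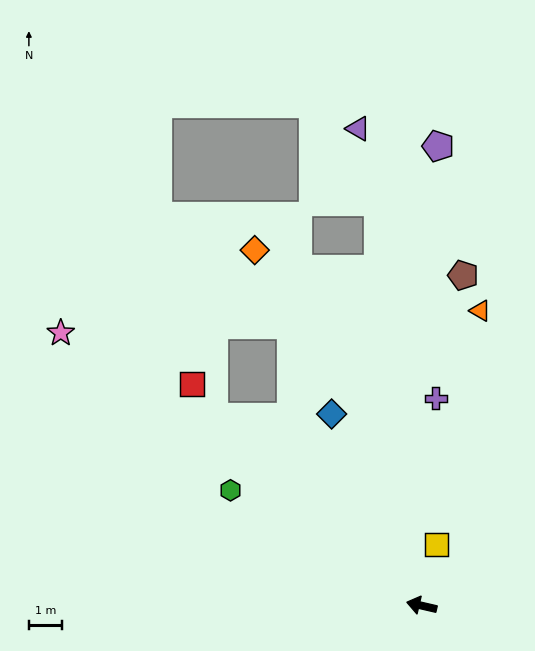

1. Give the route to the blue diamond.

turn right 52°, forward 6.3 m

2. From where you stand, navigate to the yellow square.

turn right 91°, forward 1.9 m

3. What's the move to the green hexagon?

turn right 18°, forward 6.7 m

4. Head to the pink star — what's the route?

turn right 24°, forward 13.6 m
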